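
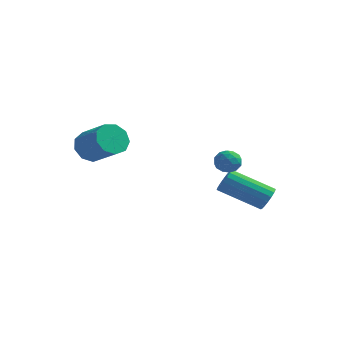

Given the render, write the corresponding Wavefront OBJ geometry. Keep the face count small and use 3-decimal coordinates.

v 0.255 1.606 -0.535
v 0.732 1.392 -0.163
v -0.012 0.628 -0.757
v 0.465 0.414 -0.385
v -0.043 0.703 -0.121
v 0.122 1.308 0.016
v 0.598 0.712 -0.936
v 0.763 1.317 -0.799
v 0.944 0.839 -0.411
v 0.547 0.834 0.093
v 0.173 1.186 -1.013
v -0.224 1.181 -0.509
v 0.517 1.585 -0.33
v 0.203 0.435 -0.59
v -0.096 0.605 -0.435
v 0.184 0.479 -0.216
v 0.159 1.535 -0.224
v 0.439 1.409 -0.006
v -0.017 1.005 0.019
v 0.281 0.611 -0.914
v 0.561 0.485 -0.696
v 0.536 1.541 -0.704
v 0.816 1.415 -0.485
v 0.737 1.015 -0.939
v 0.922 1.134 -0.257
v 0.764 0.559 -0.387
v 0.843 0.735 -0.711
v 0.94 1.09 -0.631
v 0.689 1.131 0.04
v 0.531 0.556 -0.091
v 0.233 0.726 0.065
v 0.33 1.081 0.145
v 0.813 0.806 -0.106
v 0.189 1.464 -0.829
v 0.031 0.889 -0.96
v 0.39 0.939 -1.065
v 0.487 1.294 -0.985
v -0.044 1.461 -0.533
v -0.202 0.886 -0.663
v -0.22 0.93 -0.289
v -0.123 1.285 -0.209
v -0.093 1.214 -0.814
v -4.387 -2.458 0.971
v -3.907 -1.854 0.664
v -2.613 -2.438 1.543
v -3.093 -3.042 1.849
v -4.155 -1.681 1.145
v -2.86 -2.264 2.023
v -4.511 -1.871 1.544
v -3.217 -2.454 2.422
v -4.81 -2.336 1.675
v -3.515 -2.919 2.553
v -4.911 -2.858 1.476
v -3.616 -3.442 2.355
v -4.766 -3.193 1.041
v -3.472 -3.777 1.92
v -4.445 -3.184 0.573
v -3.15 -3.768 1.452
v -4.097 -2.836 0.291
v -2.802 -3.42 1.17
v -3.884 -2.311 0.327
v -2.589 -2.894 1.206
v 1.611 2.648 -3.175
v 1.943 2.469 -2.646
v 0.06 2.034 -1.615
v -0.271 2.212 -2.145
v 1.895 2.774 -2.604
v 0.012 2.338 -1.573
v 1.782 3.05 -2.694
v -0.1 2.614 -1.663
v 1.63 3.233 -2.894
v -0.252 2.798 -1.863
v 1.474 3.283 -3.158
v -0.409 2.847 -2.127
v 1.349 3.187 -3.427
v -0.533 2.751 -2.396
v 1.284 2.967 -3.637
v -0.598 2.532 -2.606
v 1.294 2.675 -3.742
v -0.588 2.239 -2.711
v 1.377 2.376 -3.718
v -0.505 1.94 -2.687
v 1.514 2.139 -3.568
v -0.369 1.704 -2.538
v 1.672 2.019 -3.329
v -0.21 1.584 -2.298
v 1.817 2.043 -3.055
v -0.065 1.608 -2.024
v 1.915 2.206 -2.808
v 0.032 1.77 -1.777
f 1 38 17
f 38 12 41
f 17 41 6
f 38 41 17
f 1 17 13
f 17 6 18
f 13 18 2
f 17 18 13
f 1 13 22
f 13 2 23
f 22 23 8
f 13 23 22
f 1 22 34
f 22 8 37
f 34 37 11
f 22 37 34
f 1 34 38
f 34 11 42
f 38 42 12
f 34 42 38
f 2 18 29
f 18 6 32
f 29 32 10
f 18 32 29
f 6 41 19
f 41 12 40
f 19 40 5
f 41 40 19
f 12 42 39
f 42 11 35
f 39 35 3
f 42 35 39
f 11 37 36
f 37 8 24
f 36 24 7
f 37 24 36
f 8 23 28
f 23 2 25
f 28 25 9
f 23 25 28
f 4 30 16
f 30 10 31
f 16 31 5
f 30 31 16
f 4 16 14
f 16 5 15
f 14 15 3
f 16 15 14
f 4 14 21
f 14 3 20
f 21 20 7
f 14 20 21
f 4 21 26
f 21 7 27
f 26 27 9
f 21 27 26
f 4 26 30
f 26 9 33
f 30 33 10
f 26 33 30
f 5 31 19
f 31 10 32
f 19 32 6
f 31 32 19
f 3 15 39
f 15 5 40
f 39 40 12
f 15 40 39
f 7 20 36
f 20 3 35
f 36 35 11
f 20 35 36
f 9 27 28
f 27 7 24
f 28 24 8
f 27 24 28
f 10 33 29
f 33 9 25
f 29 25 2
f 33 25 29
f 44 43 47
f 44 47 45
f 45 47 48
f 45 48 46
f 47 43 49
f 47 49 48
f 48 49 50
f 48 50 46
f 49 43 51
f 49 51 50
f 50 51 52
f 50 52 46
f 51 43 53
f 51 53 52
f 52 53 54
f 52 54 46
f 53 43 55
f 53 55 54
f 54 55 56
f 54 56 46
f 55 43 57
f 55 57 56
f 56 57 58
f 56 58 46
f 57 43 59
f 57 59 58
f 58 59 60
f 58 60 46
f 59 43 61
f 59 61 60
f 60 61 62
f 60 62 46
f 61 43 44
f 61 44 62
f 62 44 45
f 62 45 46
f 64 63 67
f 64 67 65
f 65 67 68
f 65 68 66
f 67 63 69
f 67 69 68
f 68 69 70
f 68 70 66
f 69 63 71
f 69 71 70
f 70 71 72
f 70 72 66
f 71 63 73
f 71 73 72
f 72 73 74
f 72 74 66
f 73 63 75
f 73 75 74
f 74 75 76
f 74 76 66
f 75 63 77
f 75 77 76
f 76 77 78
f 76 78 66
f 77 63 79
f 77 79 78
f 78 79 80
f 78 80 66
f 79 63 81
f 79 81 80
f 80 81 82
f 80 82 66
f 81 63 83
f 81 83 82
f 82 83 84
f 82 84 66
f 83 63 85
f 83 85 84
f 84 85 86
f 84 86 66
f 85 63 87
f 85 87 86
f 86 87 88
f 86 88 66
f 87 63 89
f 87 89 88
f 88 89 90
f 88 90 66
f 89 63 64
f 89 64 90
f 90 64 65
f 90 65 66



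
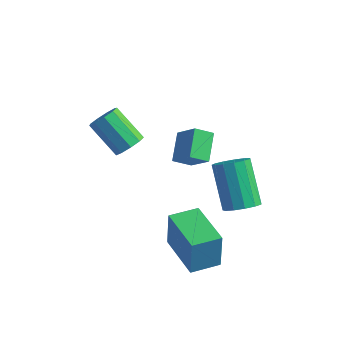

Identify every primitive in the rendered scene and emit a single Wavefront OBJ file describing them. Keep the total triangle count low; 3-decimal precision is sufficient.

v -1.191 -0.83 3.108
v -0.865 -1.21 3.522
v -2.122 -1.13 4.587
v -2.449 -0.75 4.172
v -0.77 -0.783 3.601
v -2.028 -0.702 4.666
v -0.873 -0.378 3.449
v -2.131 -0.297 4.514
v -1.124 -0.184 3.137
v -2.382 -0.104 4.202
v -1.407 -0.293 2.812
v -2.665 -0.213 3.877
v -1.589 -0.653 2.625
v -2.846 -0.573 3.69
v -1.584 -1.096 2.663
v -2.842 -1.016 3.728
v -1.396 -1.415 2.91
v -2.654 -1.334 3.975
v -1.112 -1.46 3.249
v -2.369 -1.379 4.314
v 2.783 -2.725 -0.78
v 2.768 -2.622 0.787
v 1.057 -1.678 -0.865
v 1.043 -1.575 0.702
v 3.417 -1.685 -0.842
v 3.403 -1.582 0.725
v 1.692 -0.638 -0.927
v 1.677 -0.535 0.64
v 2.484 1.274 -0.398
v 2.866 0.846 0.099
v 1.799 1.697 1.655
v 1.416 2.126 1.158
v 3.09 1.208 0.055
v 2.023 2.059 1.611
v 3.122 1.591 -0.134
v 2.055 2.442 1.422
v 2.951 1.874 -0.406
v 1.883 2.725 1.15
v 2.631 1.966 -0.675
v 1.564 2.818 0.881
v 2.265 1.839 -0.857
v 1.197 2.69 0.699
v 1.968 1.533 -0.893
v 0.901 2.384 0.663
v 1.835 1.144 -0.772
v 0.768 1.995 0.784
v 1.908 0.797 -0.532
v 0.84 1.648 1.024
v 2.163 0.601 -0.249
v 1.096 1.452 1.307
v 2.521 0.62 -0.014
v 1.454 1.471 1.542
v 1.182 -0.285 2.796
v 0.673 -0.777 3.19
v 0.741 0.704 3.46
v 0.233 0.212 3.854
v 2.087 -0.492 3.706
v 1.579 -0.984 4.1
v 1.647 0.497 4.37
v 1.138 0.005 4.764
f 2 1 5
f 2 5 3
f 3 5 6
f 3 6 4
f 5 1 7
f 5 7 6
f 6 7 8
f 6 8 4
f 7 1 9
f 7 9 8
f 8 9 10
f 8 10 4
f 9 1 11
f 9 11 10
f 10 11 12
f 10 12 4
f 11 1 13
f 11 13 12
f 12 13 14
f 12 14 4
f 13 1 15
f 13 15 14
f 14 15 16
f 14 16 4
f 15 1 17
f 15 17 16
f 16 17 18
f 16 18 4
f 17 1 19
f 17 19 18
f 18 19 20
f 18 20 4
f 19 1 2
f 19 2 20
f 20 2 3
f 20 3 4
f 22 24 21
f 25 22 21
f 21 24 23
f 23 25 21
f 22 28 24
f 26 22 25
f 26 28 22
f 24 28 23
f 27 25 23
f 23 28 27
f 27 26 25
f 28 26 27
f 30 29 33
f 30 33 31
f 31 33 34
f 31 34 32
f 33 29 35
f 33 35 34
f 34 35 36
f 34 36 32
f 35 29 37
f 35 37 36
f 36 37 38
f 36 38 32
f 37 29 39
f 37 39 38
f 38 39 40
f 38 40 32
f 39 29 41
f 39 41 40
f 40 41 42
f 40 42 32
f 41 29 43
f 41 43 42
f 42 43 44
f 42 44 32
f 43 29 45
f 43 45 44
f 44 45 46
f 44 46 32
f 45 29 47
f 45 47 46
f 46 47 48
f 46 48 32
f 47 29 49
f 47 49 48
f 48 49 50
f 48 50 32
f 49 29 51
f 49 51 50
f 50 51 52
f 50 52 32
f 51 29 30
f 51 30 52
f 52 30 31
f 52 31 32
f 54 56 53
f 57 54 53
f 53 56 55
f 55 57 53
f 54 60 56
f 58 54 57
f 58 60 54
f 56 60 55
f 59 57 55
f 55 60 59
f 59 58 57
f 60 58 59



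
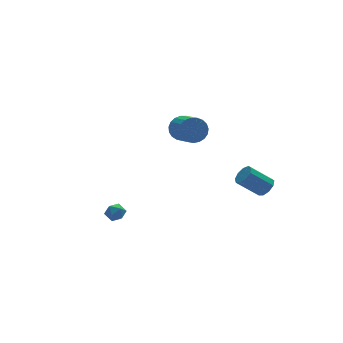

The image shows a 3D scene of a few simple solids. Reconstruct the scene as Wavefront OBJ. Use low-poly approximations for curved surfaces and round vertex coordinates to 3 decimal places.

v 4.597 -2.263 0.351
v 5.032 -2.398 0.883
v 3.777 -2.033 2.001
v 3.343 -1.897 1.469
v 5.059 -1.936 0.762
v 3.805 -1.57 1.881
v 4.871 -1.626 0.45
v 3.616 -1.26 1.568
v 4.554 -1.615 0.091
v 3.3 -1.249 1.209
v 4.258 -1.906 -0.147
v 3.003 -1.541 0.971
v 4.12 -2.365 -0.151
v 2.866 -1.999 0.967
v 4.206 -2.776 0.079
v 2.951 -2.41 1.198
v 4.475 -2.947 0.437
v 3.22 -2.581 1.555
v 4.801 -2.797 0.754
v 3.546 -2.432 1.872
v 1.997 3.919 2.349
v 2.348 4.263 3.127
v 2.413 2.744 3.769
v 2.063 2.401 2.991
v 1.972 4.276 3.197
v 2.037 2.758 3.838
v 1.6 4.228 3.119
v 1.665 2.709 3.761
v 1.297 4.126 2.909
v 1.363 2.607 3.551
v 1.116 3.988 2.602
v 1.181 2.47 3.244
v 1.086 3.839 2.251
v 1.151 2.32 2.893
v 1.214 3.703 1.917
v 1.28 2.185 2.559
v 1.478 3.605 1.658
v 1.543 2.086 2.3
v 1.831 3.561 1.518
v 1.897 2.042 2.16
v 2.214 3.579 1.522
v 2.279 2.06 2.164
v 2.558 3.656 1.669
v 2.623 2.137 2.311
v 2.806 3.778 1.934
v 2.871 2.26 2.575
v 2.914 3.925 2.27
v 2.979 2.407 2.912
v 2.863 4.071 2.62
v 2.929 2.552 3.262
v 2.663 4.191 2.923
v 2.728 2.672 3.565
v -4.022 -0.105 -0.585
v -3.519 -0.39 -0.262
v -4.141 -0.99 -1.178
v -3.638 -1.275 -0.855
v -4.21 -1.16 -0.542
v -4.137 -0.613 -0.175
v -3.523 -0.767 -1.265
v -3.45 -0.22 -0.898
v -3.211 -0.799 -0.682
v -3.635 -1.041 -0.235
v -4.025 -0.339 -1.205
v -4.449 -0.581 -0.758
f 2 1 5
f 2 5 3
f 3 5 6
f 3 6 4
f 5 1 7
f 5 7 6
f 6 7 8
f 6 8 4
f 7 1 9
f 7 9 8
f 8 9 10
f 8 10 4
f 9 1 11
f 9 11 10
f 10 11 12
f 10 12 4
f 11 1 13
f 11 13 12
f 12 13 14
f 12 14 4
f 13 1 15
f 13 15 14
f 14 15 16
f 14 16 4
f 15 1 17
f 15 17 16
f 16 17 18
f 16 18 4
f 17 1 19
f 17 19 18
f 18 19 20
f 18 20 4
f 19 1 2
f 19 2 20
f 20 2 3
f 20 3 4
f 22 21 25
f 22 25 23
f 23 25 26
f 23 26 24
f 25 21 27
f 25 27 26
f 26 27 28
f 26 28 24
f 27 21 29
f 27 29 28
f 28 29 30
f 28 30 24
f 29 21 31
f 29 31 30
f 30 31 32
f 30 32 24
f 31 21 33
f 31 33 32
f 32 33 34
f 32 34 24
f 33 21 35
f 33 35 34
f 34 35 36
f 34 36 24
f 35 21 37
f 35 37 36
f 36 37 38
f 36 38 24
f 37 21 39
f 37 39 38
f 38 39 40
f 38 40 24
f 39 21 41
f 39 41 40
f 40 41 42
f 40 42 24
f 41 21 43
f 41 43 42
f 42 43 44
f 42 44 24
f 43 21 45
f 43 45 44
f 44 45 46
f 44 46 24
f 45 21 47
f 45 47 46
f 46 47 48
f 46 48 24
f 47 21 49
f 47 49 48
f 48 49 50
f 48 50 24
f 49 21 51
f 49 51 50
f 50 51 52
f 50 52 24
f 51 21 22
f 51 22 52
f 52 22 23
f 52 23 24
f 53 64 58
f 53 58 54
f 53 54 60
f 53 60 63
f 53 63 64
f 54 58 62
f 58 64 57
f 64 63 55
f 63 60 59
f 60 54 61
f 56 62 57
f 56 57 55
f 56 55 59
f 56 59 61
f 56 61 62
f 57 62 58
f 55 57 64
f 59 55 63
f 61 59 60
f 62 61 54



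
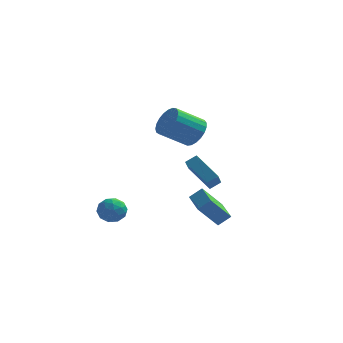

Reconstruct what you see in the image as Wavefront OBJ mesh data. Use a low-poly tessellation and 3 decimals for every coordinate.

v -2.162 -2.976 -0.557
v -1.291 -3.177 -0.584
v -2.429 -4.223 0.124
v -1.558 -4.424 0.097
v -1.847 -3.758 0.618
v -1.682 -2.987 0.197
v -2.038 -4.413 -0.657
v -1.873 -3.642 -1.078
v -1.215 -4.065 -0.646
v -1.097 -3.66 0.142
v -2.623 -3.74 -0.602
v -2.505 -3.335 0.186
v -1.703 -2.967 -0.63
v -2.017 -4.433 0.17
v -2.187 -4.042 0.476
v -1.675 -4.16 0.46
v -1.933 -2.855 -0.171
v -1.421 -2.973 -0.187
v -1.748 -3.315 0.52
v -2.299 -4.427 -0.273
v -1.787 -4.545 -0.289
v -2.045 -3.24 -0.92
v -1.533 -3.358 -0.936
v -1.972 -4.085 -0.98
v -1.146 -3.607 -0.682
v -1.303 -4.34 -0.282
v -1.585 -4.333 -0.726
v -1.488 -3.88 -0.973
v -1.077 -3.369 -0.219
v -1.234 -4.103 0.181
v -1.404 -3.711 0.487
v -1.307 -3.258 0.24
v -1.032 -3.891 -0.255
v -2.486 -3.297 -0.641
v -2.643 -4.031 -0.241
v -2.413 -4.142 -0.7
v -2.316 -3.689 -0.947
v -2.417 -3.06 -0.178
v -2.574 -3.793 0.222
v -2.232 -3.52 0.513
v -2.135 -3.067 0.266
v -2.688 -3.509 -0.205
v 1.102 3.869 3.219
v 1.777 3.821 4.06
v 0.314 2.902 5.182
v -0.362 2.951 4.341
v 1.577 4.218 4.124
v 0.114 3.299 5.246
v 1.294 4.554 4.032
v -0.169 3.635 5.153
v 0.979 4.773 3.799
v -0.485 3.854 4.92
v 0.684 4.835 3.465
v -0.779 3.916 4.587
v 0.462 4.73 3.089
v -1.001 3.811 4.211
v 0.35 4.476 2.736
v -1.113 3.557 3.858
v 0.368 4.118 2.466
v -1.095 3.199 3.588
v 0.513 3.716 2.326
v -0.95 2.797 3.448
v 0.76 3.341 2.341
v -0.703 2.423 3.463
v 1.066 3.058 2.508
v -0.397 2.139 3.629
v 1.378 2.914 2.797
v -0.085 1.996 3.919
v 1.642 2.936 3.16
v 0.179 2.017 4.281
v 1.813 3.119 3.532
v 0.35 2.201 4.654
v 1.861 3.432 3.851
v 0.397 2.513 4.973
v 2.671 -2.626 -0.169
v 3.345 -2.354 0.442
v 1.832 -0.989 0.028
v 2.507 -0.717 0.639
v 3.673 -1.943 -1.579
v 4.348 -1.671 -0.968
v 2.835 -0.306 -1.382
v 3.509 -0.034 -0.771
v 2.103 3.295 -0.988
v 2.162 2.178 -0.065
v 0.636 4.197 0.196
v 0.694 3.08 1.119
v 2.686 3.68 -0.559
v 2.744 2.563 0.364
v 1.218 4.582 0.625
v 1.277 3.465 1.548
f 1 38 17
f 38 12 41
f 17 41 6
f 38 41 17
f 1 17 13
f 17 6 18
f 13 18 2
f 17 18 13
f 1 13 22
f 13 2 23
f 22 23 8
f 13 23 22
f 1 22 34
f 22 8 37
f 34 37 11
f 22 37 34
f 1 34 38
f 34 11 42
f 38 42 12
f 34 42 38
f 2 18 29
f 18 6 32
f 29 32 10
f 18 32 29
f 6 41 19
f 41 12 40
f 19 40 5
f 41 40 19
f 12 42 39
f 42 11 35
f 39 35 3
f 42 35 39
f 11 37 36
f 37 8 24
f 36 24 7
f 37 24 36
f 8 23 28
f 23 2 25
f 28 25 9
f 23 25 28
f 4 30 16
f 30 10 31
f 16 31 5
f 30 31 16
f 4 16 14
f 16 5 15
f 14 15 3
f 16 15 14
f 4 14 21
f 14 3 20
f 21 20 7
f 14 20 21
f 4 21 26
f 21 7 27
f 26 27 9
f 21 27 26
f 4 26 30
f 26 9 33
f 30 33 10
f 26 33 30
f 5 31 19
f 31 10 32
f 19 32 6
f 31 32 19
f 3 15 39
f 15 5 40
f 39 40 12
f 15 40 39
f 7 20 36
f 20 3 35
f 36 35 11
f 20 35 36
f 9 27 28
f 27 7 24
f 28 24 8
f 27 24 28
f 10 33 29
f 33 9 25
f 29 25 2
f 33 25 29
f 44 43 47
f 44 47 45
f 45 47 48
f 45 48 46
f 47 43 49
f 47 49 48
f 48 49 50
f 48 50 46
f 49 43 51
f 49 51 50
f 50 51 52
f 50 52 46
f 51 43 53
f 51 53 52
f 52 53 54
f 52 54 46
f 53 43 55
f 53 55 54
f 54 55 56
f 54 56 46
f 55 43 57
f 55 57 56
f 56 57 58
f 56 58 46
f 57 43 59
f 57 59 58
f 58 59 60
f 58 60 46
f 59 43 61
f 59 61 60
f 60 61 62
f 60 62 46
f 61 43 63
f 61 63 62
f 62 63 64
f 62 64 46
f 63 43 65
f 63 65 64
f 64 65 66
f 64 66 46
f 65 43 67
f 65 67 66
f 66 67 68
f 66 68 46
f 67 43 69
f 67 69 68
f 68 69 70
f 68 70 46
f 69 43 71
f 69 71 70
f 70 71 72
f 70 72 46
f 71 43 73
f 71 73 72
f 72 73 74
f 72 74 46
f 73 43 44
f 73 44 74
f 74 44 45
f 74 45 46
f 76 78 75
f 79 76 75
f 75 78 77
f 77 79 75
f 76 82 78
f 80 76 79
f 80 82 76
f 78 82 77
f 81 79 77
f 77 82 81
f 81 80 79
f 82 80 81
f 84 86 83
f 87 84 83
f 83 86 85
f 85 87 83
f 84 90 86
f 88 84 87
f 88 90 84
f 86 90 85
f 89 87 85
f 85 90 89
f 89 88 87
f 90 88 89



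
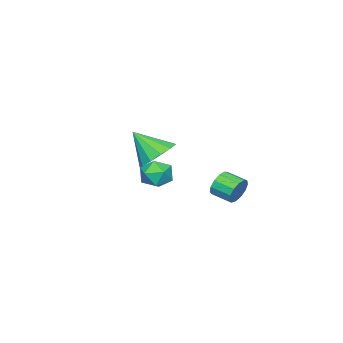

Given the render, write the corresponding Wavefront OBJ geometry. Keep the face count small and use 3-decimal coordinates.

v 1.266 1.579 0.043
v 1.947 2.219 0.499
v 1.534 0.401 1.297
v 1.423 2.344 0.729
v 0.849 2.227 0.742
v 0.408 1.904 0.533
v 0.238 1.477 0.169
v 0.395 1.083 -0.235
v 0.828 0.846 -0.551
v 1.4 0.841 -0.678
v 1.93 1.071 -0.576
v 2.248 1.462 -0.277
v 2.255 1.89 0.124
v -0.847 4.391 -2.188
v -0.522 4.231 -2.81
v -0.487 3.229 -2.534
v -0.813 3.389 -1.912
v -0.227 4.314 -2.545
v -0.192 3.312 -2.269
v -0.128 4.422 -2.166
v -0.094 3.42 -1.89
v -0.258 4.52 -1.794
v -0.224 3.518 -1.518
v -0.575 4.577 -1.548
v -0.541 3.575 -1.272
v -0.979 4.575 -1.504
v -0.944 3.573 -1.228
v -1.34 4.514 -1.678
v -1.306 3.512 -1.402
v -1.545 4.415 -2.014
v -1.511 3.413 -1.738
v -1.529 4.308 -2.405
v -1.494 3.306 -2.129
v -1.296 4.227 -2.727
v -1.261 3.225 -2.451
v -0.921 4.199 -2.878
v -0.886 3.196 -2.602
v -3.471 -1.497 -3.442
v -3.007 -2.29 -3.554
v -4.653 -2.09 -4.146
v -4.189 -2.883 -4.258
v -4.461 -2.621 -3.413
v -3.73 -2.255 -2.978
v -3.93 -2.125 -4.722
v -3.199 -1.759 -4.287
v -3.29 -2.678 -4.345
v -3.619 -2.984 -3.536
v -4.041 -1.396 -4.164
v -4.37 -1.702 -3.355
f 2 1 4
f 2 4 3
f 4 1 5
f 4 5 3
f 5 1 6
f 5 6 3
f 6 1 7
f 6 7 3
f 7 1 8
f 7 8 3
f 8 1 9
f 8 9 3
f 9 1 10
f 9 10 3
f 10 1 11
f 10 11 3
f 11 1 12
f 11 12 3
f 12 1 13
f 12 13 3
f 13 1 2
f 13 2 3
f 15 14 18
f 15 18 16
f 16 18 19
f 16 19 17
f 18 14 20
f 18 20 19
f 19 20 21
f 19 21 17
f 20 14 22
f 20 22 21
f 21 22 23
f 21 23 17
f 22 14 24
f 22 24 23
f 23 24 25
f 23 25 17
f 24 14 26
f 24 26 25
f 25 26 27
f 25 27 17
f 26 14 28
f 26 28 27
f 27 28 29
f 27 29 17
f 28 14 30
f 28 30 29
f 29 30 31
f 29 31 17
f 30 14 32
f 30 32 31
f 31 32 33
f 31 33 17
f 32 14 34
f 32 34 33
f 33 34 35
f 33 35 17
f 34 14 36
f 34 36 35
f 35 36 37
f 35 37 17
f 36 14 15
f 36 15 37
f 37 15 16
f 37 16 17
f 38 49 43
f 38 43 39
f 38 39 45
f 38 45 48
f 38 48 49
f 39 43 47
f 43 49 42
f 49 48 40
f 48 45 44
f 45 39 46
f 41 47 42
f 41 42 40
f 41 40 44
f 41 44 46
f 41 46 47
f 42 47 43
f 40 42 49
f 44 40 48
f 46 44 45
f 47 46 39



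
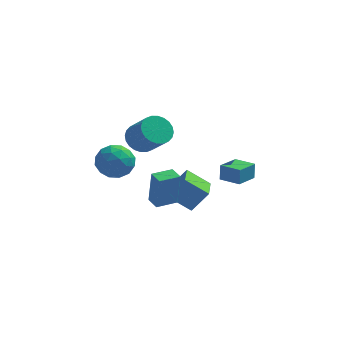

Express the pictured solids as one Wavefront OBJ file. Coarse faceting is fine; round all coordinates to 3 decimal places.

v -2.641 3.658 -1.372
v -1.756 4.043 -1.786
v -0.694 3.087 -0.401
v -1.579 2.702 0.012
v -1.85 4.334 -1.513
v -0.787 3.378 -0.129
v -2.064 4.522 -1.219
v -1.002 3.566 0.166
v -2.366 4.578 -0.948
v -1.304 3.622 0.437
v -2.71 4.495 -0.742
v -1.648 3.539 0.643
v -3.044 4.284 -0.631
v -1.981 3.328 0.753
v -3.316 3.978 -0.634
v -2.253 3.022 0.751
v -3.485 3.623 -0.749
v -2.423 2.667 0.636
v -3.526 3.273 -0.959
v -2.464 2.317 0.426
v -3.433 2.982 -1.231
v -2.37 2.026 0.153
v -3.218 2.794 -1.526
v -2.156 1.838 -0.141
v -2.916 2.738 -1.797
v -1.854 1.782 -0.412
v -2.572 2.821 -2.003
v -1.51 1.865 -0.618
v -2.239 3.032 -2.113
v -1.176 2.076 -0.729
v -1.967 3.338 -2.111
v -0.904 2.382 -0.726
v -1.797 3.693 -1.996
v -0.735 2.737 -0.611
v -1.301 -3.913 -1.436
v -1.121 -4.025 0.704
v -0.261 -3.169 -1.484
v -0.081 -3.281 0.655
v -0.799 -4.619 -1.515
v -0.619 -4.731 0.624
v 0.241 -3.875 -1.564
v 0.421 -3.987 0.576
v -4.056 -1.342 0.142
v -3.213 -1.656 -0.634
v -3.447 -2.704 1.354
v -2.604 -3.018 0.578
v -2.537 -1.972 1.137
v -2.913 -1.13 0.388
v -3.747 -3.23 0.332
v -4.123 -2.388 -0.417
v -3.022 -2.822 -0.517
v -2.274 -2.045 -0.019
v -4.386 -2.315 0.739
v -3.638 -1.538 1.237
v -3.688 -1.379 -0.352
v -2.972 -2.981 1.072
v -2.932 -2.366 1.401
v -2.437 -2.55 0.945
v -3.512 -1.07 0.249
v -3.016 -1.255 -0.208
v -2.619 -1.441 0.834
v -3.644 -3.105 0.928
v -3.148 -3.29 0.471
v -4.223 -1.81 -0.225
v -3.728 -1.994 -0.681
v -4.041 -2.919 -0.114
v -3.08 -2.249 -0.74
v -2.722 -3.05 -0.027
v -3.394 -3.175 -0.172
v -3.615 -2.68 -0.612
v -2.641 -1.792 -0.447
v -2.282 -2.593 0.265
v -2.243 -1.978 0.594
v -2.464 -1.483 0.154
v -2.528 -2.478 -0.378
v -4.378 -1.767 0.455
v -4.019 -2.568 1.167
v -4.196 -2.877 0.566
v -4.417 -2.382 0.126
v -3.938 -1.31 0.747
v -3.58 -2.111 1.46
v -3.045 -1.68 1.332
v -3.266 -1.185 0.892
v -4.132 -1.882 1.098
v -0.447 -2.422 -2.147
v 0.476 -2.175 -0.889
v -0.506 -0.728 -2.438
v 0.418 -0.48 -1.18
v 0.882 -2.54 -3.1
v 1.806 -2.292 -1.842
v 0.824 -0.845 -3.391
v 1.747 -0.598 -2.133
v 2.029 2.341 -3.695
v 2.036 2.536 -2.643
v 2.794 3.608 -3.936
v 2.802 3.803 -2.884
v 3.198 1.657 -3.576
v 3.206 1.852 -2.524
v 3.964 2.924 -3.817
v 3.971 3.119 -2.765
f 2 1 5
f 2 5 3
f 3 5 6
f 3 6 4
f 5 1 7
f 5 7 6
f 6 7 8
f 6 8 4
f 7 1 9
f 7 9 8
f 8 9 10
f 8 10 4
f 9 1 11
f 9 11 10
f 10 11 12
f 10 12 4
f 11 1 13
f 11 13 12
f 12 13 14
f 12 14 4
f 13 1 15
f 13 15 14
f 14 15 16
f 14 16 4
f 15 1 17
f 15 17 16
f 16 17 18
f 16 18 4
f 17 1 19
f 17 19 18
f 18 19 20
f 18 20 4
f 19 1 21
f 19 21 20
f 20 21 22
f 20 22 4
f 21 1 23
f 21 23 22
f 22 23 24
f 22 24 4
f 23 1 25
f 23 25 24
f 24 25 26
f 24 26 4
f 25 1 27
f 25 27 26
f 26 27 28
f 26 28 4
f 27 1 29
f 27 29 28
f 28 29 30
f 28 30 4
f 29 1 31
f 29 31 30
f 30 31 32
f 30 32 4
f 31 1 33
f 31 33 32
f 32 33 34
f 32 34 4
f 33 1 2
f 33 2 34
f 34 2 3
f 34 3 4
f 36 38 35
f 39 36 35
f 35 38 37
f 37 39 35
f 36 42 38
f 40 36 39
f 40 42 36
f 38 42 37
f 41 39 37
f 37 42 41
f 41 40 39
f 42 40 41
f 43 80 59
f 80 54 83
f 59 83 48
f 80 83 59
f 43 59 55
f 59 48 60
f 55 60 44
f 59 60 55
f 43 55 64
f 55 44 65
f 64 65 50
f 55 65 64
f 43 64 76
f 64 50 79
f 76 79 53
f 64 79 76
f 43 76 80
f 76 53 84
f 80 84 54
f 76 84 80
f 44 60 71
f 60 48 74
f 71 74 52
f 60 74 71
f 48 83 61
f 83 54 82
f 61 82 47
f 83 82 61
f 54 84 81
f 84 53 77
f 81 77 45
f 84 77 81
f 53 79 78
f 79 50 66
f 78 66 49
f 79 66 78
f 50 65 70
f 65 44 67
f 70 67 51
f 65 67 70
f 46 72 58
f 72 52 73
f 58 73 47
f 72 73 58
f 46 58 56
f 58 47 57
f 56 57 45
f 58 57 56
f 46 56 63
f 56 45 62
f 63 62 49
f 56 62 63
f 46 63 68
f 63 49 69
f 68 69 51
f 63 69 68
f 46 68 72
f 68 51 75
f 72 75 52
f 68 75 72
f 47 73 61
f 73 52 74
f 61 74 48
f 73 74 61
f 45 57 81
f 57 47 82
f 81 82 54
f 57 82 81
f 49 62 78
f 62 45 77
f 78 77 53
f 62 77 78
f 51 69 70
f 69 49 66
f 70 66 50
f 69 66 70
f 52 75 71
f 75 51 67
f 71 67 44
f 75 67 71
f 86 88 85
f 89 86 85
f 85 88 87
f 87 89 85
f 86 92 88
f 90 86 89
f 90 92 86
f 88 92 87
f 91 89 87
f 87 92 91
f 91 90 89
f 92 90 91
f 94 96 93
f 97 94 93
f 93 96 95
f 95 97 93
f 94 100 96
f 98 94 97
f 98 100 94
f 96 100 95
f 99 97 95
f 95 100 99
f 99 98 97
f 100 98 99



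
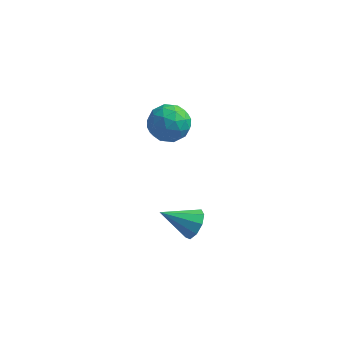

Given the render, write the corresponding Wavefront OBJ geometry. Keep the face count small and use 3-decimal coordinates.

v -0.974 1.416 -2.055
v -0.412 0.878 -1.83
v -1.828 0.442 -2.25
v -1.266 -0.096 -2.025
v -1.584 0.41 -1.479
v -1.056 1.012 -1.358
v -1.184 0.308 -2.722
v -0.656 0.91 -2.601
v -0.542 0.193 -2.242
v -0.79 0.256 -1.474
v -1.45 1.064 -2.606
v -1.698 1.127 -1.838
v -0.618 1.232 -1.925
v -1.622 0.088 -2.155
v -1.809 0.385 -1.834
v -1.479 0.069 -1.701
v -0.997 1.311 -1.648
v -0.666 0.995 -1.516
v -1.356 0.72 -1.309
v -1.574 0.325 -2.564
v -1.243 0.009 -2.432
v -0.761 1.251 -2.379
v -0.431 0.935 -2.246
v -0.884 0.6 -2.771
v -0.364 0.514 -2.035
v -0.866 -0.059 -2.15
v -0.818 0.179 -2.559
v -0.507 0.532 -2.488
v -0.51 0.551 -1.583
v -1.012 -0.022 -1.698
v -1.199 0.276 -1.377
v -0.888 0.63 -1.306
v -0.586 0.148 -1.826
v -1.228 1.342 -2.382
v -1.73 0.769 -2.497
v -1.352 0.69 -2.774
v -1.041 1.044 -2.703
v -1.374 1.379 -1.93
v -1.876 0.806 -2.045
v -1.733 0.788 -1.592
v -1.422 1.141 -1.521
v -1.654 1.172 -2.254
v 0.939 -3.544 -2.825
v 1.273 -3.822 -2.426
v -0.119 -3.856 -2.155
v 1.226 -3.435 -2.321
v 1.044 -3.099 -2.452
v 0.813 -2.972 -2.758
v 0.641 -3.112 -3.095
v 0.608 -3.455 -3.305
v 0.73 -3.839 -3.291
v 0.95 -4.086 -3.059
v 1.164 -4.079 -2.717
f 1 38 17
f 38 12 41
f 17 41 6
f 38 41 17
f 1 17 13
f 17 6 18
f 13 18 2
f 17 18 13
f 1 13 22
f 13 2 23
f 22 23 8
f 13 23 22
f 1 22 34
f 22 8 37
f 34 37 11
f 22 37 34
f 1 34 38
f 34 11 42
f 38 42 12
f 34 42 38
f 2 18 29
f 18 6 32
f 29 32 10
f 18 32 29
f 6 41 19
f 41 12 40
f 19 40 5
f 41 40 19
f 12 42 39
f 42 11 35
f 39 35 3
f 42 35 39
f 11 37 36
f 37 8 24
f 36 24 7
f 37 24 36
f 8 23 28
f 23 2 25
f 28 25 9
f 23 25 28
f 4 30 16
f 30 10 31
f 16 31 5
f 30 31 16
f 4 16 14
f 16 5 15
f 14 15 3
f 16 15 14
f 4 14 21
f 14 3 20
f 21 20 7
f 14 20 21
f 4 21 26
f 21 7 27
f 26 27 9
f 21 27 26
f 4 26 30
f 26 9 33
f 30 33 10
f 26 33 30
f 5 31 19
f 31 10 32
f 19 32 6
f 31 32 19
f 3 15 39
f 15 5 40
f 39 40 12
f 15 40 39
f 7 20 36
f 20 3 35
f 36 35 11
f 20 35 36
f 9 27 28
f 27 7 24
f 28 24 8
f 27 24 28
f 10 33 29
f 33 9 25
f 29 25 2
f 33 25 29
f 44 43 46
f 44 46 45
f 46 43 47
f 46 47 45
f 47 43 48
f 47 48 45
f 48 43 49
f 48 49 45
f 49 43 50
f 49 50 45
f 50 43 51
f 50 51 45
f 51 43 52
f 51 52 45
f 52 43 53
f 52 53 45
f 53 43 44
f 53 44 45



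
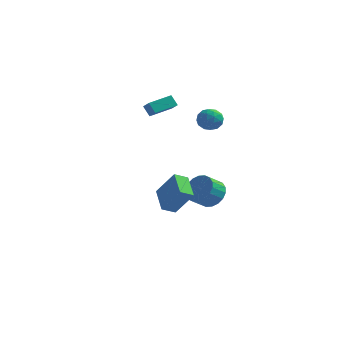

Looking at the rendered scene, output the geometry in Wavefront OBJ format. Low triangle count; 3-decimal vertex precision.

v -0.095 4.259 -4.273
v 0.785 3.724 -4.298
v 0.295 2.886 -3.592
v -0.585 3.421 -3.567
v 0.841 3.997 -3.934
v 0.352 3.159 -3.228
v 0.713 4.322 -3.637
v 0.223 3.484 -2.932
v 0.424 4.635 -3.466
v -0.066 3.797 -2.761
v 0.032 4.873 -3.455
v -0.457 4.035 -2.75
v -0.385 4.989 -3.606
v -0.874 4.151 -2.901
v -0.744 4.961 -3.889
v -1.234 4.123 -3.184
v -0.975 4.794 -4.248
v -1.465 3.956 -3.542
v -1.032 4.521 -4.612
v -1.521 3.683 -3.906
v -0.903 4.196 -4.908
v -1.393 3.358 -4.203
v -0.614 3.883 -5.079
v -1.104 3.045 -4.374
v -0.223 3.645 -5.09
v -0.712 2.807 -4.385
v 0.194 3.529 -4.939
v -0.295 2.691 -4.234
v 0.554 3.557 -4.656
v 0.064 2.719 -3.951
v -3.406 2.007 3.038
v -2.87 1.535 3.536
v -2.564 3.264 3.323
v -2.028 2.792 3.821
v -2.952 1.848 2.399
v -2.416 1.376 2.897
v -2.11 3.105 2.684
v -1.574 2.633 3.182
v 0.296 2.243 2.724
v 0.925 2.223 3.233
v 0.595 1.037 2.307
v 1.224 1.017 2.816
v 0.468 1.001 3.105
v 0.283 1.746 3.363
v 1.237 1.514 2.177
v 1.052 2.259 2.435
v 1.506 1.772 2.895
v 1.031 1.455 3.469
v 0.489 1.805 2.071
v 0.014 1.488 2.645
v 0.584 2.338 3.015
v 0.936 0.922 2.525
v 0.492 0.912 2.695
v 0.861 0.9 2.994
v 0.207 2.059 3.091
v 0.576 2.047 3.391
v 0.308 1.329 3.316
v 0.944 1.213 2.149
v 1.313 1.201 2.449
v 0.659 2.36 2.546
v 1.028 2.348 2.845
v 1.212 1.931 2.224
v 1.295 2.062 3.116
v 1.471 1.353 2.871
v 1.479 1.645 2.495
v 1.37 2.083 2.647
v 1.016 1.876 3.453
v 1.192 1.167 3.208
v 0.748 1.158 3.378
v 0.639 1.596 3.53
v 1.358 1.611 3.255
v 0.328 2.093 2.332
v 0.504 1.384 2.087
v 0.881 1.664 2.01
v 0.772 2.102 2.162
v 0.049 1.907 2.669
v 0.225 1.198 2.424
v 0.15 1.177 2.893
v 0.041 1.615 3.045
v 0.162 1.649 2.285
v 0.845 -3.669 -2.153
v 0.282 -4.241 -1.768
v 0.005 -2.399 -1.493
v -0.558 -2.971 -1.108
v 1.918 -3.729 -0.672
v 1.355 -4.301 -0.287
v 1.078 -2.459 -0.012
v 0.515 -3.031 0.373
f 2 1 5
f 2 5 3
f 3 5 6
f 3 6 4
f 5 1 7
f 5 7 6
f 6 7 8
f 6 8 4
f 7 1 9
f 7 9 8
f 8 9 10
f 8 10 4
f 9 1 11
f 9 11 10
f 10 11 12
f 10 12 4
f 11 1 13
f 11 13 12
f 12 13 14
f 12 14 4
f 13 1 15
f 13 15 14
f 14 15 16
f 14 16 4
f 15 1 17
f 15 17 16
f 16 17 18
f 16 18 4
f 17 1 19
f 17 19 18
f 18 19 20
f 18 20 4
f 19 1 21
f 19 21 20
f 20 21 22
f 20 22 4
f 21 1 23
f 21 23 22
f 22 23 24
f 22 24 4
f 23 1 25
f 23 25 24
f 24 25 26
f 24 26 4
f 25 1 27
f 25 27 26
f 26 27 28
f 26 28 4
f 27 1 29
f 27 29 28
f 28 29 30
f 28 30 4
f 29 1 2
f 29 2 30
f 30 2 3
f 30 3 4
f 32 34 31
f 35 32 31
f 31 34 33
f 33 35 31
f 32 38 34
f 36 32 35
f 36 38 32
f 34 38 33
f 37 35 33
f 33 38 37
f 37 36 35
f 38 36 37
f 39 76 55
f 76 50 79
f 55 79 44
f 76 79 55
f 39 55 51
f 55 44 56
f 51 56 40
f 55 56 51
f 39 51 60
f 51 40 61
f 60 61 46
f 51 61 60
f 39 60 72
f 60 46 75
f 72 75 49
f 60 75 72
f 39 72 76
f 72 49 80
f 76 80 50
f 72 80 76
f 40 56 67
f 56 44 70
f 67 70 48
f 56 70 67
f 44 79 57
f 79 50 78
f 57 78 43
f 79 78 57
f 50 80 77
f 80 49 73
f 77 73 41
f 80 73 77
f 49 75 74
f 75 46 62
f 74 62 45
f 75 62 74
f 46 61 66
f 61 40 63
f 66 63 47
f 61 63 66
f 42 68 54
f 68 48 69
f 54 69 43
f 68 69 54
f 42 54 52
f 54 43 53
f 52 53 41
f 54 53 52
f 42 52 59
f 52 41 58
f 59 58 45
f 52 58 59
f 42 59 64
f 59 45 65
f 64 65 47
f 59 65 64
f 42 64 68
f 64 47 71
f 68 71 48
f 64 71 68
f 43 69 57
f 69 48 70
f 57 70 44
f 69 70 57
f 41 53 77
f 53 43 78
f 77 78 50
f 53 78 77
f 45 58 74
f 58 41 73
f 74 73 49
f 58 73 74
f 47 65 66
f 65 45 62
f 66 62 46
f 65 62 66
f 48 71 67
f 71 47 63
f 67 63 40
f 71 63 67
f 82 84 81
f 85 82 81
f 81 84 83
f 83 85 81
f 82 88 84
f 86 82 85
f 86 88 82
f 84 88 83
f 87 85 83
f 83 88 87
f 87 86 85
f 88 86 87



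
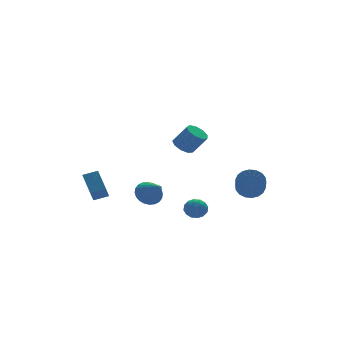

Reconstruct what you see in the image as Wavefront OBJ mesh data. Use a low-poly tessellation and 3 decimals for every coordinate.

v -4.083 1.22 -2.754
v -4.526 0.616 -1.948
v -4.013 2.32 -1.892
v -4.456 1.717 -1.086
v -3.324 0.983 -2.514
v -3.767 0.38 -1.708
v -3.254 2.084 -1.652
v -3.697 1.48 -0.846
v 3.232 -1.982 -1.976
v 3.683 -1.715 -1.398
v 3.199 -2.611 -0.606
v 2.748 -2.878 -1.184
v 3.393 -1.527 -1.363
v 2.909 -2.423 -0.571
v 3.072 -1.43 -1.449
v 2.588 -2.326 -0.657
v 2.782 -1.441 -1.639
v 2.298 -2.337 -0.848
v 2.581 -1.56 -1.897
v 2.097 -2.456 -1.105
v 2.509 -1.762 -2.169
v 2.025 -2.658 -1.378
v 2.58 -2.008 -2.404
v 2.096 -2.904 -1.612
v 2.781 -2.249 -2.554
v 2.297 -3.145 -1.762
v 3.071 -2.437 -2.589
v 2.587 -3.333 -1.797
v 3.392 -2.534 -2.503
v 2.908 -3.43 -1.711
v 3.682 -2.523 -2.312
v 3.198 -3.419 -1.521
v 3.883 -2.404 -2.055
v 3.399 -3.3 -1.263
v 3.955 -2.202 -1.782
v 3.471 -3.098 -0.991
v 3.884 -1.956 -1.548
v 3.4 -2.852 -0.756
v -0.608 -1.947 1.505
v -0.043 -1.948 1.205
v 0.493 -2.453 2.214
v -0.072 -2.453 2.515
v -0.097 -1.571 1.422
v 0.44 -2.077 2.431
v -0.39 -1.371 1.678
v 0.147 -1.877 2.687
v -0.785 -1.44 1.853
v -0.248 -1.946 2.863
v -1.097 -1.746 1.866
v -0.561 -2.252 2.875
v -1.181 -2.147 1.71
v -0.644 -2.652 2.719
v -0.997 -2.454 1.458
v -0.46 -2.959 2.467
v -0.63 -2.524 1.228
v -0.094 -3.029 2.238
v -0.254 -2.324 1.128
v 0.283 -2.829 2.138
v 0.182 -1.021 -2.779
v 0.818 -1.04 -2.962
v -0.038 -1.82 -3.458
v 0.598 -1.839 -3.641
v 0.423 -2.034 -3.033
v 0.558 -1.539 -2.613
v 0.222 -1.321 -3.807
v 0.357 -0.826 -3.387
v 0.843 -1.225 -3.597
v 0.967 -1.666 -3.119
v -0.187 -1.194 -3.301
v -0.063 -1.635 -2.823
v 0.519 -0.96 -2.811
v 0.261 -1.9 -3.609
v 0.158 -2.014 -3.252
v 0.532 -2.025 -3.359
v 0.367 -1.254 -2.606
v 0.741 -1.265 -2.713
v 0.508 -1.849 -2.755
v 0.039 -1.595 -3.707
v 0.413 -1.606 -3.814
v 0.248 -0.835 -3.061
v 0.622 -0.846 -3.168
v 0.272 -1.011 -3.665
v 0.908 -1.08 -3.292
v 0.779 -1.55 -3.691
v 0.557 -1.245 -3.789
v 0.637 -0.955 -3.542
v 0.981 -1.339 -3.011
v 0.852 -1.809 -3.41
v 0.749 -1.923 -3.052
v 0.828 -1.633 -2.805
v 0.995 -1.448 -3.384
v -0.072 -1.051 -3.01
v -0.201 -1.521 -3.409
v -0.048 -1.227 -3.615
v 0.031 -0.937 -3.368
v 0.001 -1.31 -2.729
v -0.128 -1.78 -3.128
v 0.143 -1.905 -2.878
v 0.223 -1.615 -2.631
v -0.215 -1.412 -3.036
v -2.447 -1.816 -1.477
v -2.005 -1.422 -1.001
v -2.353 -3.004 -0.583
v -2.274 -1.362 -0.893
v -2.57 -1.371 -0.873
v -2.847 -1.448 -0.946
v -3.063 -1.581 -1.099
v -3.186 -1.749 -1.31
v -3.196 -1.928 -1.546
v -3.092 -2.09 -1.772
v -2.89 -2.21 -1.953
v -2.621 -2.27 -2.062
v -2.325 -2.261 -2.081
v -2.048 -2.184 -2.009
v -1.832 -2.051 -1.855
v -1.709 -1.883 -1.644
v -1.699 -1.704 -1.408
v -1.803 -1.542 -1.182
f 2 4 1
f 5 2 1
f 1 4 3
f 3 5 1
f 2 8 4
f 6 2 5
f 6 8 2
f 4 8 3
f 7 5 3
f 3 8 7
f 7 6 5
f 8 6 7
f 10 9 13
f 10 13 11
f 11 13 14
f 11 14 12
f 13 9 15
f 13 15 14
f 14 15 16
f 14 16 12
f 15 9 17
f 15 17 16
f 16 17 18
f 16 18 12
f 17 9 19
f 17 19 18
f 18 19 20
f 18 20 12
f 19 9 21
f 19 21 20
f 20 21 22
f 20 22 12
f 21 9 23
f 21 23 22
f 22 23 24
f 22 24 12
f 23 9 25
f 23 25 24
f 24 25 26
f 24 26 12
f 25 9 27
f 25 27 26
f 26 27 28
f 26 28 12
f 27 9 29
f 27 29 28
f 28 29 30
f 28 30 12
f 29 9 31
f 29 31 30
f 30 31 32
f 30 32 12
f 31 9 33
f 31 33 32
f 32 33 34
f 32 34 12
f 33 9 35
f 33 35 34
f 34 35 36
f 34 36 12
f 35 9 37
f 35 37 36
f 36 37 38
f 36 38 12
f 37 9 10
f 37 10 38
f 38 10 11
f 38 11 12
f 40 39 43
f 40 43 41
f 41 43 44
f 41 44 42
f 43 39 45
f 43 45 44
f 44 45 46
f 44 46 42
f 45 39 47
f 45 47 46
f 46 47 48
f 46 48 42
f 47 39 49
f 47 49 48
f 48 49 50
f 48 50 42
f 49 39 51
f 49 51 50
f 50 51 52
f 50 52 42
f 51 39 53
f 51 53 52
f 52 53 54
f 52 54 42
f 53 39 55
f 53 55 54
f 54 55 56
f 54 56 42
f 55 39 57
f 55 57 56
f 56 57 58
f 56 58 42
f 57 39 40
f 57 40 58
f 58 40 41
f 58 41 42
f 59 96 75
f 96 70 99
f 75 99 64
f 96 99 75
f 59 75 71
f 75 64 76
f 71 76 60
f 75 76 71
f 59 71 80
f 71 60 81
f 80 81 66
f 71 81 80
f 59 80 92
f 80 66 95
f 92 95 69
f 80 95 92
f 59 92 96
f 92 69 100
f 96 100 70
f 92 100 96
f 60 76 87
f 76 64 90
f 87 90 68
f 76 90 87
f 64 99 77
f 99 70 98
f 77 98 63
f 99 98 77
f 70 100 97
f 100 69 93
f 97 93 61
f 100 93 97
f 69 95 94
f 95 66 82
f 94 82 65
f 95 82 94
f 66 81 86
f 81 60 83
f 86 83 67
f 81 83 86
f 62 88 74
f 88 68 89
f 74 89 63
f 88 89 74
f 62 74 72
f 74 63 73
f 72 73 61
f 74 73 72
f 62 72 79
f 72 61 78
f 79 78 65
f 72 78 79
f 62 79 84
f 79 65 85
f 84 85 67
f 79 85 84
f 62 84 88
f 84 67 91
f 88 91 68
f 84 91 88
f 63 89 77
f 89 68 90
f 77 90 64
f 89 90 77
f 61 73 97
f 73 63 98
f 97 98 70
f 73 98 97
f 65 78 94
f 78 61 93
f 94 93 69
f 78 93 94
f 67 85 86
f 85 65 82
f 86 82 66
f 85 82 86
f 68 91 87
f 91 67 83
f 87 83 60
f 91 83 87
f 102 101 104
f 102 104 103
f 104 101 105
f 104 105 103
f 105 101 106
f 105 106 103
f 106 101 107
f 106 107 103
f 107 101 108
f 107 108 103
f 108 101 109
f 108 109 103
f 109 101 110
f 109 110 103
f 110 101 111
f 110 111 103
f 111 101 112
f 111 112 103
f 112 101 113
f 112 113 103
f 113 101 114
f 113 114 103
f 114 101 115
f 114 115 103
f 115 101 116
f 115 116 103
f 116 101 117
f 116 117 103
f 117 101 118
f 117 118 103
f 118 101 102
f 118 102 103



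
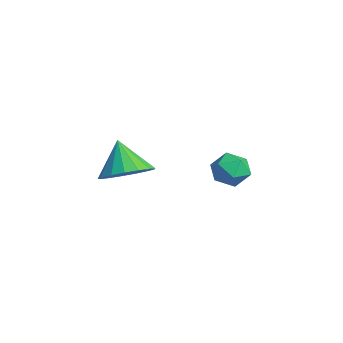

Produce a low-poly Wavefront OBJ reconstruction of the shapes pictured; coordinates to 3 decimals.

v -0.839 -1.246 2.364
v -0.037 -1.595 2.889
v -1.681 -1.294 3.616
v -0.002 -1.11 2.931
v -0.159 -0.656 2.844
v -0.472 -0.337 2.646
v -0.868 -0.226 2.384
v -1.258 -0.349 2.117
v -1.552 -0.677 1.906
v -1.683 -1.136 1.801
v -1.62 -1.619 1.824
v -1.378 -2.017 1.971
v -1.013 -2.239 2.208
v -0.608 -2.232 2.481
v -0.256 -2 2.726
v -1.278 3.15 2.001
v -0.924 2.737 1.387
v -2.436 3.123 1.353
v -2.082 2.71 0.739
v -2.191 2.348 1.467
v -1.475 2.366 1.868
v -1.885 3.494 0.872
v -1.169 3.512 1.273
v -1.299 2.95 0.689
v -1.488 2.242 1.057
v -1.872 3.618 1.683
v -2.061 2.91 2.051
f 2 1 4
f 2 4 3
f 4 1 5
f 4 5 3
f 5 1 6
f 5 6 3
f 6 1 7
f 6 7 3
f 7 1 8
f 7 8 3
f 8 1 9
f 8 9 3
f 9 1 10
f 9 10 3
f 10 1 11
f 10 11 3
f 11 1 12
f 11 12 3
f 12 1 13
f 12 13 3
f 13 1 14
f 13 14 3
f 14 1 15
f 14 15 3
f 15 1 2
f 15 2 3
f 16 27 21
f 16 21 17
f 16 17 23
f 16 23 26
f 16 26 27
f 17 21 25
f 21 27 20
f 27 26 18
f 26 23 22
f 23 17 24
f 19 25 20
f 19 20 18
f 19 18 22
f 19 22 24
f 19 24 25
f 20 25 21
f 18 20 27
f 22 18 26
f 24 22 23
f 25 24 17



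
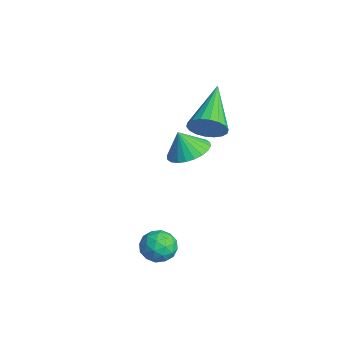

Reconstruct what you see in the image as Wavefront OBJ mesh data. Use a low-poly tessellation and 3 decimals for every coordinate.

v -1.744 1.465 -1.375
v -0.973 1.107 -1.35
v -1.936 1.115 -0.425
v -0.909 1.408 -1.226
v -0.971 1.717 -1.125
v -1.152 1.988 -1.062
v -1.422 2.18 -1.046
v -1.741 2.262 -1.081
v -2.061 2.223 -1.16
v -2.332 2.069 -1.272
v -2.514 1.823 -1.399
v -2.579 1.522 -1.523
v -2.516 1.212 -1.624
v -2.336 0.941 -1.688
v -2.065 0.75 -1.703
v -1.746 0.667 -1.669
v -1.426 0.706 -1.59
v -1.155 0.86 -1.478
v 2.195 -0.507 -3.184
v 2.771 -0.425 -2.805
v 2.089 -1.555 -2.795
v 2.665 -1.473 -2.416
v 2.088 -1.124 -2.251
v 2.154 -0.476 -2.492
v 2.706 -1.504 -3.108
v 2.772 -0.856 -3.349
v 3.087 -1.041 -2.759
v 2.705 -0.806 -2.229
v 2.155 -1.174 -3.371
v 1.773 -0.939 -2.841
v 2.492 -0.374 -3.029
v 2.368 -1.606 -2.571
v 2.029 -1.401 -2.474
v 2.367 -1.352 -2.252
v 2.13 -0.404 -2.844
v 2.468 -0.356 -2.622
v 2.067 -0.766 -2.296
v 2.392 -1.624 -2.978
v 2.73 -1.576 -2.756
v 2.493 -0.628 -3.348
v 2.831 -0.579 -3.126
v 2.793 -1.214 -3.304
v 3.016 -0.688 -2.779
v 2.954 -1.304 -2.55
v 2.978 -1.322 -2.957
v 3.017 -0.941 -3.098
v 2.792 -0.55 -2.467
v 2.73 -1.166 -2.239
v 2.391 -0.96 -2.142
v 2.429 -0.58 -2.283
v 2.978 -0.912 -2.44
v 2.13 -0.814 -3.361
v 2.068 -1.43 -3.133
v 2.431 -1.4 -3.317
v 2.469 -1.02 -3.458
v 1.906 -0.676 -3.05
v 1.844 -1.292 -2.821
v 1.843 -1.039 -2.502
v 1.882 -0.658 -2.643
v 1.882 -1.068 -3.16
v 0.562 1.355 1.403
v 0.99 1.614 1.935
v -1.122 2.305 2.297
v 1.004 1.849 1.711
v 0.929 1.986 1.426
v 0.783 1.998 1.136
v 0.592 1.883 0.899
v 0.396 1.663 0.763
v 0.232 1.382 0.753
v 0.134 1.096 0.872
v 0.121 0.862 1.096
v 0.195 0.725 1.381
v 0.342 0.713 1.671
v 0.532 0.828 1.907
v 0.729 1.048 2.044
v 0.892 1.328 2.054
f 2 1 4
f 2 4 3
f 4 1 5
f 4 5 3
f 5 1 6
f 5 6 3
f 6 1 7
f 6 7 3
f 7 1 8
f 7 8 3
f 8 1 9
f 8 9 3
f 9 1 10
f 9 10 3
f 10 1 11
f 10 11 3
f 11 1 12
f 11 12 3
f 12 1 13
f 12 13 3
f 13 1 14
f 13 14 3
f 14 1 15
f 14 15 3
f 15 1 16
f 15 16 3
f 16 1 17
f 16 17 3
f 17 1 18
f 17 18 3
f 18 1 2
f 18 2 3
f 19 56 35
f 56 30 59
f 35 59 24
f 56 59 35
f 19 35 31
f 35 24 36
f 31 36 20
f 35 36 31
f 19 31 40
f 31 20 41
f 40 41 26
f 31 41 40
f 19 40 52
f 40 26 55
f 52 55 29
f 40 55 52
f 19 52 56
f 52 29 60
f 56 60 30
f 52 60 56
f 20 36 47
f 36 24 50
f 47 50 28
f 36 50 47
f 24 59 37
f 59 30 58
f 37 58 23
f 59 58 37
f 30 60 57
f 60 29 53
f 57 53 21
f 60 53 57
f 29 55 54
f 55 26 42
f 54 42 25
f 55 42 54
f 26 41 46
f 41 20 43
f 46 43 27
f 41 43 46
f 22 48 34
f 48 28 49
f 34 49 23
f 48 49 34
f 22 34 32
f 34 23 33
f 32 33 21
f 34 33 32
f 22 32 39
f 32 21 38
f 39 38 25
f 32 38 39
f 22 39 44
f 39 25 45
f 44 45 27
f 39 45 44
f 22 44 48
f 44 27 51
f 48 51 28
f 44 51 48
f 23 49 37
f 49 28 50
f 37 50 24
f 49 50 37
f 21 33 57
f 33 23 58
f 57 58 30
f 33 58 57
f 25 38 54
f 38 21 53
f 54 53 29
f 38 53 54
f 27 45 46
f 45 25 42
f 46 42 26
f 45 42 46
f 28 51 47
f 51 27 43
f 47 43 20
f 51 43 47
f 62 61 64
f 62 64 63
f 64 61 65
f 64 65 63
f 65 61 66
f 65 66 63
f 66 61 67
f 66 67 63
f 67 61 68
f 67 68 63
f 68 61 69
f 68 69 63
f 69 61 70
f 69 70 63
f 70 61 71
f 70 71 63
f 71 61 72
f 71 72 63
f 72 61 73
f 72 73 63
f 73 61 74
f 73 74 63
f 74 61 75
f 74 75 63
f 75 61 76
f 75 76 63
f 76 61 62
f 76 62 63



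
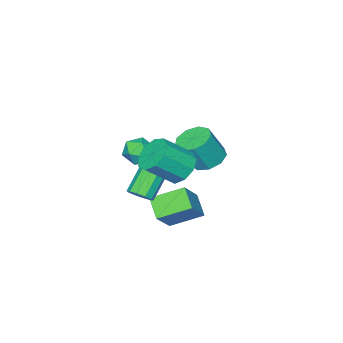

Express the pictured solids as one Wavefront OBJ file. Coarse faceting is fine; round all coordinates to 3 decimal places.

v 2.762 2.597 2.218
v 3.324 2.237 1.433
v 4.56 1.542 2.637
v 3.998 1.903 3.422
v 3.531 2.89 1.598
v 4.767 2.195 2.802
v 3.378 3.406 2.053
v 4.614 2.711 3.257
v 2.937 3.544 2.585
v 4.173 2.849 3.789
v 2.414 3.239 2.945
v 3.65 2.544 4.149
v 2.054 2.633 2.965
v 3.29 1.938 4.169
v 2.025 2.011 2.636
v 3.261 1.316 3.84
v 2.341 1.663 2.111
v 3.577 0.968 3.315
v 2.854 1.753 1.636
v 4.09 1.058 2.84
v -2.558 -0.613 -1.024
v -1.849 0.099 -1.197
v -1.073 -0.274 0.452
v -1.782 -0.987 0.624
v -2.399 0.383 -0.874
v -1.622 0.009 0.775
v -3.023 0.2 -0.621
v -2.246 -0.173 1.027
v -3.43 -0.363 -0.557
v -2.653 -0.737 1.091
v -3.429 -1.043 -0.712
v -2.652 -1.417 0.937
v -3.02 -1.522 -1.012
v -2.244 -1.896 0.636
v -2.396 -1.576 -1.319
v -1.619 -1.95 0.329
v -1.847 -1.179 -1.487
v -1.071 -1.553 0.161
v -1.632 -0.517 -1.439
v -0.855 -0.891 0.209
v -0.07 -2.442 0.047
v 0.421 -1.754 -0.329
v 1.099 -2.806 0.909
v 1.59 -2.118 0.533
v 0.875 -1.926 1.087
v 0.153 -1.701 0.554
v 1.367 -2.859 0.026
v 0.645 -2.634 -0.507
v 1.31 -2.012 -0.343
v 1.006 -1.435 0.314
v 0.514 -3.125 0.266
v 0.21 -2.548 0.923
v 0.764 -0.637 -2.976
v -0.431 0.594 -2.207
v 1.278 0.35 -3.757
v 0.083 1.581 -2.988
v 2.097 -0.221 -1.572
v 0.902 1.01 -0.803
v 2.611 0.766 -2.353
v 1.416 1.997 -1.584
v 4.03 1.081 0.152
v 4.459 1.333 0.63
v 3.28 1.111 1.806
v 2.85 0.859 1.328
v 4.236 1.659 0.468
v 3.057 1.437 1.644
v 3.934 1.763 0.185
v 2.755 1.542 1.361
v 3.669 1.608 -0.11
v 2.49 1.386 1.066
v 3.542 1.251 -0.305
v 2.362 1.029 0.871
v 3.6 0.829 -0.326
v 2.421 0.607 0.85
v 3.823 0.503 -0.164
v 2.644 0.281 1.012
v 4.125 0.398 0.119
v 2.946 0.177 1.295
v 4.39 0.554 0.414
v 3.211 0.332 1.59
v 4.518 0.911 0.609
v 3.338 0.689 1.785
f 2 1 5
f 2 5 3
f 3 5 6
f 3 6 4
f 5 1 7
f 5 7 6
f 6 7 8
f 6 8 4
f 7 1 9
f 7 9 8
f 8 9 10
f 8 10 4
f 9 1 11
f 9 11 10
f 10 11 12
f 10 12 4
f 11 1 13
f 11 13 12
f 12 13 14
f 12 14 4
f 13 1 15
f 13 15 14
f 14 15 16
f 14 16 4
f 15 1 17
f 15 17 16
f 16 17 18
f 16 18 4
f 17 1 19
f 17 19 18
f 18 19 20
f 18 20 4
f 19 1 2
f 19 2 20
f 20 2 3
f 20 3 4
f 22 21 25
f 22 25 23
f 23 25 26
f 23 26 24
f 25 21 27
f 25 27 26
f 26 27 28
f 26 28 24
f 27 21 29
f 27 29 28
f 28 29 30
f 28 30 24
f 29 21 31
f 29 31 30
f 30 31 32
f 30 32 24
f 31 21 33
f 31 33 32
f 32 33 34
f 32 34 24
f 33 21 35
f 33 35 34
f 34 35 36
f 34 36 24
f 35 21 37
f 35 37 36
f 36 37 38
f 36 38 24
f 37 21 39
f 37 39 38
f 38 39 40
f 38 40 24
f 39 21 22
f 39 22 40
f 40 22 23
f 40 23 24
f 41 52 46
f 41 46 42
f 41 42 48
f 41 48 51
f 41 51 52
f 42 46 50
f 46 52 45
f 52 51 43
f 51 48 47
f 48 42 49
f 44 50 45
f 44 45 43
f 44 43 47
f 44 47 49
f 44 49 50
f 45 50 46
f 43 45 52
f 47 43 51
f 49 47 48
f 50 49 42
f 54 56 53
f 57 54 53
f 53 56 55
f 55 57 53
f 54 60 56
f 58 54 57
f 58 60 54
f 56 60 55
f 59 57 55
f 55 60 59
f 59 58 57
f 60 58 59
f 62 61 65
f 62 65 63
f 63 65 66
f 63 66 64
f 65 61 67
f 65 67 66
f 66 67 68
f 66 68 64
f 67 61 69
f 67 69 68
f 68 69 70
f 68 70 64
f 69 61 71
f 69 71 70
f 70 71 72
f 70 72 64
f 71 61 73
f 71 73 72
f 72 73 74
f 72 74 64
f 73 61 75
f 73 75 74
f 74 75 76
f 74 76 64
f 75 61 77
f 75 77 76
f 76 77 78
f 76 78 64
f 77 61 79
f 77 79 78
f 78 79 80
f 78 80 64
f 79 61 81
f 79 81 80
f 80 81 82
f 80 82 64
f 81 61 62
f 81 62 82
f 82 62 63
f 82 63 64



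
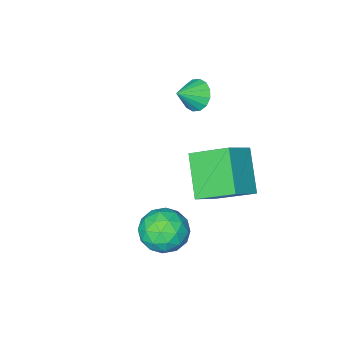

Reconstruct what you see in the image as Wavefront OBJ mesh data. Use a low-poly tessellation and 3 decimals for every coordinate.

v -2.433 -1.675 -1.155
v -2.082 -2.146 -1.698
v -1.447 -1.665 -0.525
v -2.005 -1.76 -1.825
v -2.042 -1.351 -1.773
v -2.185 -1.028 -1.555
v -2.393 -0.88 -1.23
v -2.613 -0.944 -0.884
v -2.784 -1.204 -0.612
v -2.862 -1.59 -0.484
v -2.824 -2 -0.537
v -2.682 -2.322 -0.755
v -2.473 -2.471 -1.08
v -2.253 -2.406 -1.425
v 2.777 4.009 -3.167
v 3.359 3.148 -3.43
v 1.321 3.092 -3.39
v 1.903 2.231 -3.653
v 1.913 2.598 -2.645
v 2.812 3.165 -2.507
v 1.868 3.075 -4.313
v 2.767 3.642 -4.175
v 2.798 2.571 -4.138
v 2.825 2.276 -3.107
v 1.855 3.964 -3.713
v 1.882 3.669 -2.682
v 3.196 3.659 -3.279
v 1.484 2.581 -3.541
v 1.49 2.797 -2.949
v 1.832 2.29 -3.103
v 2.874 3.669 -2.737
v 3.217 3.163 -2.891
v 2.366 2.839 -2.43
v 1.463 3.077 -3.929
v 1.806 2.571 -4.083
v 2.848 3.95 -3.717
v 3.19 3.443 -3.871
v 2.314 3.401 -4.39
v 3.208 2.814 -3.849
v 2.352 2.274 -3.98
v 2.331 2.771 -4.368
v 2.86 3.104 -4.287
v 3.224 2.64 -3.243
v 2.369 2.101 -3.374
v 2.374 2.317 -2.782
v 2.903 2.65 -2.701
v 2.894 2.301 -3.659
v 2.311 4.139 -3.446
v 1.456 3.6 -3.577
v 1.777 3.59 -4.119
v 2.306 3.923 -4.038
v 2.328 3.966 -2.84
v 1.472 3.426 -2.971
v 1.82 3.136 -2.533
v 2.349 3.469 -2.452
v 1.786 3.939 -3.161
v -1.568 0.585 -2.764
v -2.527 1.945 -1.807
v -0.872 2.049 -4.147
v -1.832 3.409 -3.19
v -0.348 0.831 -1.89
v -1.308 2.191 -0.933
v 0.347 2.295 -3.273
v -0.612 3.655 -2.316
f 2 1 4
f 2 4 3
f 4 1 5
f 4 5 3
f 5 1 6
f 5 6 3
f 6 1 7
f 6 7 3
f 7 1 8
f 7 8 3
f 8 1 9
f 8 9 3
f 9 1 10
f 9 10 3
f 10 1 11
f 10 11 3
f 11 1 12
f 11 12 3
f 12 1 13
f 12 13 3
f 13 1 14
f 13 14 3
f 14 1 2
f 14 2 3
f 15 52 31
f 52 26 55
f 31 55 20
f 52 55 31
f 15 31 27
f 31 20 32
f 27 32 16
f 31 32 27
f 15 27 36
f 27 16 37
f 36 37 22
f 27 37 36
f 15 36 48
f 36 22 51
f 48 51 25
f 36 51 48
f 15 48 52
f 48 25 56
f 52 56 26
f 48 56 52
f 16 32 43
f 32 20 46
f 43 46 24
f 32 46 43
f 20 55 33
f 55 26 54
f 33 54 19
f 55 54 33
f 26 56 53
f 56 25 49
f 53 49 17
f 56 49 53
f 25 51 50
f 51 22 38
f 50 38 21
f 51 38 50
f 22 37 42
f 37 16 39
f 42 39 23
f 37 39 42
f 18 44 30
f 44 24 45
f 30 45 19
f 44 45 30
f 18 30 28
f 30 19 29
f 28 29 17
f 30 29 28
f 18 28 35
f 28 17 34
f 35 34 21
f 28 34 35
f 18 35 40
f 35 21 41
f 40 41 23
f 35 41 40
f 18 40 44
f 40 23 47
f 44 47 24
f 40 47 44
f 19 45 33
f 45 24 46
f 33 46 20
f 45 46 33
f 17 29 53
f 29 19 54
f 53 54 26
f 29 54 53
f 21 34 50
f 34 17 49
f 50 49 25
f 34 49 50
f 23 41 42
f 41 21 38
f 42 38 22
f 41 38 42
f 24 47 43
f 47 23 39
f 43 39 16
f 47 39 43
f 58 60 57
f 61 58 57
f 57 60 59
f 59 61 57
f 58 64 60
f 62 58 61
f 62 64 58
f 60 64 59
f 63 61 59
f 59 64 63
f 63 62 61
f 64 62 63



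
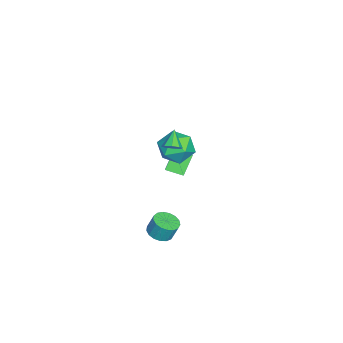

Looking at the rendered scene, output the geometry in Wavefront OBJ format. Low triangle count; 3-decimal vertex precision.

v 0.84 0.337 3.534
v 1.154 -0.007 3.844
v 0.02 0.303 4.326
v 1.224 0.406 3.935
v 1.069 0.779 3.791
v 0.78 0.893 3.497
v 0.525 0.682 3.224
v 0.455 0.269 3.133
v 0.61 -0.104 3.277
v 0.899 -0.218 3.572
v -0.482 1.349 2.243
v 0.276 0.649 1.797
v -1.136 -0.009 3.263
v -0.378 -0.709 2.817
v -0.045 0.115 3.507
v 0.36 0.954 2.876
v -1.22 -0.314 2.184
v -0.815 0.525 1.553
v -0.179 -0.379 1.76
v 0.547 -0.115 2.578
v -1.407 0.755 2.482
v -0.681 1.019 3.3
v -0.032 -0.514 -4.459
v 0.548 -0.028 -4.647
v 0.552 0.361 -3.628
v -0.028 -0.126 -3.441
v 0.239 0.169 -4.721
v 0.243 0.557 -3.702
v -0.132 0.209 -4.734
v -0.128 0.597 -3.716
v -0.48 0.083 -4.685
v -0.476 0.471 -3.667
v -0.725 -0.179 -4.584
v -0.721 0.209 -3.566
v -0.812 -0.518 -4.455
v -0.808 -0.13 -3.436
v -0.72 -0.857 -4.326
v -0.716 -0.468 -3.308
v -0.47 -1.116 -4.228
v -0.466 -0.728 -3.209
v -0.12 -1.238 -4.183
v -0.116 -0.85 -3.164
v 0.25 -1.194 -4.201
v 0.254 -0.806 -3.183
v 0.556 -0.994 -4.279
v 0.56 -0.606 -3.26
v 0.727 -0.684 -4.397
v 0.731 -0.296 -3.379
v 0.724 -0.335 -4.53
v 0.728 0.053 -3.512
v -3.743 -0.956 -2.224
v -4.667 -0.625 -1.185
v -3.707 0.071 -2.52
v -4.631 0.403 -1.48
v -2.089 -0.623 -0.86
v -3.013 -0.291 0.18
v -2.053 0.405 -1.155
v -2.977 0.736 -0.116
f 2 1 4
f 2 4 3
f 4 1 5
f 4 5 3
f 5 1 6
f 5 6 3
f 6 1 7
f 6 7 3
f 7 1 8
f 7 8 3
f 8 1 9
f 8 9 3
f 9 1 10
f 9 10 3
f 10 1 2
f 10 2 3
f 11 22 16
f 11 16 12
f 11 12 18
f 11 18 21
f 11 21 22
f 12 16 20
f 16 22 15
f 22 21 13
f 21 18 17
f 18 12 19
f 14 20 15
f 14 15 13
f 14 13 17
f 14 17 19
f 14 19 20
f 15 20 16
f 13 15 22
f 17 13 21
f 19 17 18
f 20 19 12
f 24 23 27
f 24 27 25
f 25 27 28
f 25 28 26
f 27 23 29
f 27 29 28
f 28 29 30
f 28 30 26
f 29 23 31
f 29 31 30
f 30 31 32
f 30 32 26
f 31 23 33
f 31 33 32
f 32 33 34
f 32 34 26
f 33 23 35
f 33 35 34
f 34 35 36
f 34 36 26
f 35 23 37
f 35 37 36
f 36 37 38
f 36 38 26
f 37 23 39
f 37 39 38
f 38 39 40
f 38 40 26
f 39 23 41
f 39 41 40
f 40 41 42
f 40 42 26
f 41 23 43
f 41 43 42
f 42 43 44
f 42 44 26
f 43 23 45
f 43 45 44
f 44 45 46
f 44 46 26
f 45 23 47
f 45 47 46
f 46 47 48
f 46 48 26
f 47 23 49
f 47 49 48
f 48 49 50
f 48 50 26
f 49 23 24
f 49 24 50
f 50 24 25
f 50 25 26
f 52 54 51
f 55 52 51
f 51 54 53
f 53 55 51
f 52 58 54
f 56 52 55
f 56 58 52
f 54 58 53
f 57 55 53
f 53 58 57
f 57 56 55
f 58 56 57



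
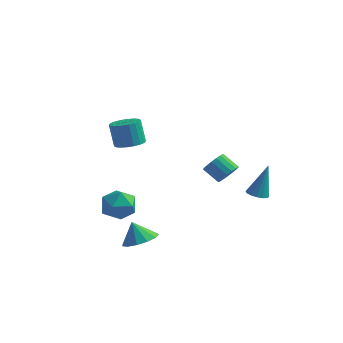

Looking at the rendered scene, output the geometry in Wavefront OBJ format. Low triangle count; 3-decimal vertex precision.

v -1.168 -2.234 1.991
v -0.726 -1.592 2.023
v -1.089 -1.405 3.32
v -1.532 -2.046 3.289
v -1.033 -1.469 1.919
v -1.397 -1.281 3.216
v -1.367 -1.497 1.829
v -1.731 -1.31 3.126
v -1.662 -1.672 1.772
v -2.026 -1.484 3.069
v -1.859 -1.957 1.758
v -2.223 -1.769 3.055
v -1.919 -2.297 1.79
v -2.283 -2.11 3.087
v -1.831 -2.625 1.862
v -2.194 -2.437 3.159
v -1.611 -2.875 1.96
v -1.974 -2.688 3.257
v -1.303 -2.999 2.064
v -1.667 -2.811 3.361
v -0.969 -2.97 2.154
v -1.333 -2.783 3.451
v -0.674 -2.796 2.211
v -1.038 -2.608 3.508
v -0.477 -2.511 2.225
v -0.841 -2.323 3.522
v -0.417 -2.17 2.193
v -0.781 -1.983 3.49
v -0.506 -1.843 2.121
v -0.869 -1.655 3.418
v 3.114 -0.109 -0.236
v 3.517 0.117 0.276
v 2.65 0.236 0.908
v 2.246 0.009 0.396
v 3.445 0.375 0.127
v 2.577 0.494 0.759
v 3.306 0.538 -0.093
v 2.438 0.657 0.538
v 3.13 0.572 -0.342
v 2.262 0.691 0.289
v 2.95 0.471 -0.57
v 2.082 0.59 0.061
v 2.803 0.256 -0.732
v 1.935 0.375 -0.1
v 2.717 -0.032 -0.795
v 1.85 0.087 -0.164
v 2.71 -0.336 -0.748
v 1.843 -0.217 -0.116
v 2.783 -0.594 -0.599
v 1.915 -0.475 0.033
v 2.922 -0.757 -0.378
v 2.054 -0.638 0.253
v 3.098 -0.791 -0.129
v 2.23 -0.672 0.502
v 3.278 -0.69 0.099
v 2.41 -0.571 0.73
v 3.425 -0.475 0.26
v 2.557 -0.356 0.892
v 3.51 -0.187 0.324
v 2.643 -0.068 0.955
v -2.699 0.16 -3.875
v -2.022 -0.039 -3.11
v -3.158 -1.461 -3.89
v -2.481 -1.66 -3.125
v -3.329 -1.087 -2.934
v -3.045 -0.085 -2.925
v -2.135 -1.415 -4.075
v -1.851 -0.413 -4.066
v -1.673 -1.012 -3.234
v -2.411 -0.81 -2.528
v -2.769 -0.69 -4.472
v -3.507 -0.488 -3.766
v 3.097 3.7 -3.676
v 3.668 3.881 -3.836
v 3.443 4.28 -1.784
v 3.483 4.139 -3.882
v 3.195 4.28 -3.872
v 2.88 4.265 -3.81
v 2.624 4.099 -3.712
v 2.494 3.826 -3.605
v 2.526 3.519 -3.517
v 2.711 3.26 -3.471
v 2.999 3.12 -3.481
v 3.313 3.135 -3.543
v 3.57 3.301 -3.641
v 3.7 3.574 -3.748
v -0.42 -2.708 -4.387
v 0.248 -3.295 -4
v -0.94 -2.592 -3.313
v 0.447 -2.788 -3.959
v 0.37 -2.255 -4.054
v 0.043 -1.866 -4.255
v -0.431 -1.745 -4.498
v -0.902 -1.929 -4.706
v -1.219 -2.361 -4.813
v -1.283 -2.903 -4.785
v -1.072 -3.384 -4.63
v -0.655 -3.649 -4.399
v -0.162 -3.617 -4.164
f 2 1 5
f 2 5 3
f 3 5 6
f 3 6 4
f 5 1 7
f 5 7 6
f 6 7 8
f 6 8 4
f 7 1 9
f 7 9 8
f 8 9 10
f 8 10 4
f 9 1 11
f 9 11 10
f 10 11 12
f 10 12 4
f 11 1 13
f 11 13 12
f 12 13 14
f 12 14 4
f 13 1 15
f 13 15 14
f 14 15 16
f 14 16 4
f 15 1 17
f 15 17 16
f 16 17 18
f 16 18 4
f 17 1 19
f 17 19 18
f 18 19 20
f 18 20 4
f 19 1 21
f 19 21 20
f 20 21 22
f 20 22 4
f 21 1 23
f 21 23 22
f 22 23 24
f 22 24 4
f 23 1 25
f 23 25 24
f 24 25 26
f 24 26 4
f 25 1 27
f 25 27 26
f 26 27 28
f 26 28 4
f 27 1 29
f 27 29 28
f 28 29 30
f 28 30 4
f 29 1 2
f 29 2 30
f 30 2 3
f 30 3 4
f 32 31 35
f 32 35 33
f 33 35 36
f 33 36 34
f 35 31 37
f 35 37 36
f 36 37 38
f 36 38 34
f 37 31 39
f 37 39 38
f 38 39 40
f 38 40 34
f 39 31 41
f 39 41 40
f 40 41 42
f 40 42 34
f 41 31 43
f 41 43 42
f 42 43 44
f 42 44 34
f 43 31 45
f 43 45 44
f 44 45 46
f 44 46 34
f 45 31 47
f 45 47 46
f 46 47 48
f 46 48 34
f 47 31 49
f 47 49 48
f 48 49 50
f 48 50 34
f 49 31 51
f 49 51 50
f 50 51 52
f 50 52 34
f 51 31 53
f 51 53 52
f 52 53 54
f 52 54 34
f 53 31 55
f 53 55 54
f 54 55 56
f 54 56 34
f 55 31 57
f 55 57 56
f 56 57 58
f 56 58 34
f 57 31 59
f 57 59 58
f 58 59 60
f 58 60 34
f 59 31 32
f 59 32 60
f 60 32 33
f 60 33 34
f 61 72 66
f 61 66 62
f 61 62 68
f 61 68 71
f 61 71 72
f 62 66 70
f 66 72 65
f 72 71 63
f 71 68 67
f 68 62 69
f 64 70 65
f 64 65 63
f 64 63 67
f 64 67 69
f 64 69 70
f 65 70 66
f 63 65 72
f 67 63 71
f 69 67 68
f 70 69 62
f 74 73 76
f 74 76 75
f 76 73 77
f 76 77 75
f 77 73 78
f 77 78 75
f 78 73 79
f 78 79 75
f 79 73 80
f 79 80 75
f 80 73 81
f 80 81 75
f 81 73 82
f 81 82 75
f 82 73 83
f 82 83 75
f 83 73 84
f 83 84 75
f 84 73 85
f 84 85 75
f 85 73 86
f 85 86 75
f 86 73 74
f 86 74 75
f 88 87 90
f 88 90 89
f 90 87 91
f 90 91 89
f 91 87 92
f 91 92 89
f 92 87 93
f 92 93 89
f 93 87 94
f 93 94 89
f 94 87 95
f 94 95 89
f 95 87 96
f 95 96 89
f 96 87 97
f 96 97 89
f 97 87 98
f 97 98 89
f 98 87 99
f 98 99 89
f 99 87 88
f 99 88 89



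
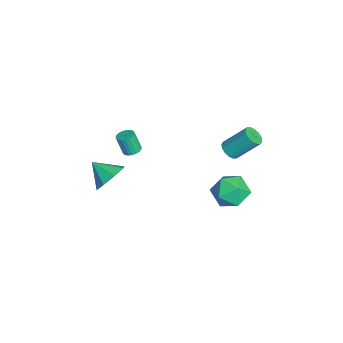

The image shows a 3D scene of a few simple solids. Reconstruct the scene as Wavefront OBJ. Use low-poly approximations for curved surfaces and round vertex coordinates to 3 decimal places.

v 1.947 -3.027 1.003
v 2.869 -3.394 1.347
v 1.273 -3.993 1.777
v 2.574 -2.812 1.817
v 1.912 -2.356 1.811
v 1.271 -2.293 1.331
v 1.025 -2.66 0.659
v 1.32 -3.241 0.189
v 1.982 -3.697 0.196
v 2.623 -3.76 0.676
v 0.827 -1.872 2.312
v 1.15 -1.498 2.473
v 0.995 -1.853 3.609
v 0.673 -2.228 3.448
v 0.958 -1.397 2.479
v 0.804 -1.753 3.614
v 0.744 -1.379 2.455
v 0.59 -1.735 3.591
v 0.544 -1.446 2.407
v 0.39 -1.802 3.543
v 0.393 -1.587 2.342
v 0.239 -1.943 3.478
v 0.317 -1.777 2.273
v 0.163 -2.133 3.408
v 0.33 -1.984 2.21
v 0.175 -2.339 3.345
v 0.428 -2.171 2.164
v 0.274 -2.526 3.3
v 0.595 -2.307 2.145
v 0.441 -2.662 3.28
v 0.803 -2.367 2.154
v 0.648 -2.722 3.29
v 1.014 -2.342 2.191
v 0.86 -2.697 3.326
v 1.194 -2.236 2.248
v 1.039 -2.591 3.384
v 1.309 -2.067 2.317
v 1.155 -2.422 3.453
v 1.342 -1.864 2.385
v 1.188 -2.219 3.52
v 1.285 -1.663 2.44
v 1.131 -2.018 3.576
v 0.959 3.859 -2.408
v 1.888 3.678 -1.707
v -0.168 3.002 -1.133
v 0.761 2.821 -0.432
v 0.354 3.913 -0.601
v 1.051 4.443 -1.389
v 0.669 2.237 -1.451
v 1.366 2.767 -2.239
v 1.709 2.676 -1.116
v 1.515 3.712 -0.591
v 0.205 2.968 -2.249
v 0.011 4.004 -1.724
v 2.029 3.174 3.284
v 2.631 3.08 3.325
v 2.732 4.292 4.598
v 2.131 4.386 4.556
v 2.598 3.309 3.11
v 2.7 4.521 4.383
v 2.413 3.502 2.941
v 2.515 4.713 4.214
v 2.126 3.607 2.864
v 2.227 4.818 4.137
v 1.812 3.596 2.9
v 1.914 4.807 4.173
v 1.557 3.472 3.038
v 1.658 4.683 4.311
v 1.428 3.268 3.242
v 1.529 4.48 4.515
v 1.46 3.039 3.457
v 1.562 4.251 4.73
v 1.645 2.847 3.626
v 1.747 4.058 4.899
v 1.933 2.742 3.703
v 2.034 3.953 4.976
v 2.246 2.753 3.667
v 2.348 3.964 4.94
v 2.502 2.877 3.529
v 2.603 4.088 4.802
f 2 1 4
f 2 4 3
f 4 1 5
f 4 5 3
f 5 1 6
f 5 6 3
f 6 1 7
f 6 7 3
f 7 1 8
f 7 8 3
f 8 1 9
f 8 9 3
f 9 1 10
f 9 10 3
f 10 1 2
f 10 2 3
f 12 11 15
f 12 15 13
f 13 15 16
f 13 16 14
f 15 11 17
f 15 17 16
f 16 17 18
f 16 18 14
f 17 11 19
f 17 19 18
f 18 19 20
f 18 20 14
f 19 11 21
f 19 21 20
f 20 21 22
f 20 22 14
f 21 11 23
f 21 23 22
f 22 23 24
f 22 24 14
f 23 11 25
f 23 25 24
f 24 25 26
f 24 26 14
f 25 11 27
f 25 27 26
f 26 27 28
f 26 28 14
f 27 11 29
f 27 29 28
f 28 29 30
f 28 30 14
f 29 11 31
f 29 31 30
f 30 31 32
f 30 32 14
f 31 11 33
f 31 33 32
f 32 33 34
f 32 34 14
f 33 11 35
f 33 35 34
f 34 35 36
f 34 36 14
f 35 11 37
f 35 37 36
f 36 37 38
f 36 38 14
f 37 11 39
f 37 39 38
f 38 39 40
f 38 40 14
f 39 11 41
f 39 41 40
f 40 41 42
f 40 42 14
f 41 11 12
f 41 12 42
f 42 12 13
f 42 13 14
f 43 54 48
f 43 48 44
f 43 44 50
f 43 50 53
f 43 53 54
f 44 48 52
f 48 54 47
f 54 53 45
f 53 50 49
f 50 44 51
f 46 52 47
f 46 47 45
f 46 45 49
f 46 49 51
f 46 51 52
f 47 52 48
f 45 47 54
f 49 45 53
f 51 49 50
f 52 51 44
f 56 55 59
f 56 59 57
f 57 59 60
f 57 60 58
f 59 55 61
f 59 61 60
f 60 61 62
f 60 62 58
f 61 55 63
f 61 63 62
f 62 63 64
f 62 64 58
f 63 55 65
f 63 65 64
f 64 65 66
f 64 66 58
f 65 55 67
f 65 67 66
f 66 67 68
f 66 68 58
f 67 55 69
f 67 69 68
f 68 69 70
f 68 70 58
f 69 55 71
f 69 71 70
f 70 71 72
f 70 72 58
f 71 55 73
f 71 73 72
f 72 73 74
f 72 74 58
f 73 55 75
f 73 75 74
f 74 75 76
f 74 76 58
f 75 55 77
f 75 77 76
f 76 77 78
f 76 78 58
f 77 55 79
f 77 79 78
f 78 79 80
f 78 80 58
f 79 55 56
f 79 56 80
f 80 56 57
f 80 57 58



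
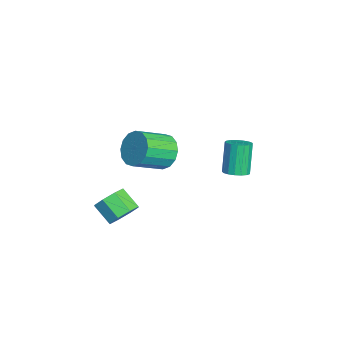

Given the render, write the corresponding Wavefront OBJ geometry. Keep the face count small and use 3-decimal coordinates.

v -0.96 -2.471 -3.842
v -0.426 -2.179 -3.062
v -1.245 -2.938 -2.217
v -1.78 -3.229 -2.998
v -1.006 -1.714 -3.206
v -1.825 -2.472 -2.361
v -1.559 -1.691 -3.723
v -2.378 -2.45 -2.878
v -1.762 -2.126 -4.31
v -2.581 -2.884 -3.465
v -1.495 -2.762 -4.623
v -2.314 -3.521 -3.778
v -0.915 -3.228 -4.479
v -1.734 -3.986 -3.634
v -0.362 -3.25 -3.962
v -1.181 -4.009 -3.117
v -0.159 -2.816 -3.375
v -0.978 -3.574 -2.53
v -3.094 3.587 -2.377
v -2.583 3.113 -2.1
v -3.376 3.318 -0.286
v -3.886 3.793 -0.563
v -2.427 3.435 -2.068
v -3.22 3.64 -0.255
v -2.424 3.791 -2.107
v -3.217 3.997 -0.294
v -2.574 4.102 -2.208
v -3.367 4.307 -0.394
v -2.844 4.294 -2.347
v -3.636 4.499 -0.534
v -3.17 4.324 -2.494
v -3.963 4.529 -0.68
v -3.479 4.186 -2.613
v -4.272 4.391 -0.799
v -3.7 3.911 -2.678
v -4.492 4.116 -0.865
v -3.782 3.561 -2.675
v -4.574 3.766 -0.861
v -3.706 3.218 -2.603
v -4.499 3.423 -0.789
v -3.49 2.959 -2.479
v -4.283 3.164 -0.665
v -3.183 2.844 -2.332
v -3.976 3.049 -0.518
v -2.856 2.9 -2.195
v -3.649 3.105 -0.381
v 0.427 -0.463 2.176
v 1.393 -0.23 1.755
v 2.16 -1.764 2.662
v 1.193 -1.997 3.084
v 1.376 0.048 2.24
v 2.142 -1.486 3.147
v 1.104 0.189 2.707
v 1.871 -1.345 3.615
v 0.651 0.156 3.033
v 1.417 -1.379 3.94
v 0.138 -0.044 3.129
v 0.904 -1.578 4.036
v -0.298 -0.356 2.97
v 0.468 -1.89 3.877
v -0.54 -0.696 2.598
v 0.227 -2.23 3.505
v -0.522 -0.974 2.113
v 0.244 -2.508 3.02
v -0.251 -1.115 1.645
v 0.516 -2.649 2.553
v 0.203 -1.081 1.32
v 0.969 -2.616 2.227
v 0.716 -0.882 1.224
v 1.482 -2.416 2.131
v 1.152 -0.57 1.383
v 1.918 -2.104 2.29
f 2 1 5
f 2 5 3
f 3 5 6
f 3 6 4
f 5 1 7
f 5 7 6
f 6 7 8
f 6 8 4
f 7 1 9
f 7 9 8
f 8 9 10
f 8 10 4
f 9 1 11
f 9 11 10
f 10 11 12
f 10 12 4
f 11 1 13
f 11 13 12
f 12 13 14
f 12 14 4
f 13 1 15
f 13 15 14
f 14 15 16
f 14 16 4
f 15 1 17
f 15 17 16
f 16 17 18
f 16 18 4
f 17 1 2
f 17 2 18
f 18 2 3
f 18 3 4
f 20 19 23
f 20 23 21
f 21 23 24
f 21 24 22
f 23 19 25
f 23 25 24
f 24 25 26
f 24 26 22
f 25 19 27
f 25 27 26
f 26 27 28
f 26 28 22
f 27 19 29
f 27 29 28
f 28 29 30
f 28 30 22
f 29 19 31
f 29 31 30
f 30 31 32
f 30 32 22
f 31 19 33
f 31 33 32
f 32 33 34
f 32 34 22
f 33 19 35
f 33 35 34
f 34 35 36
f 34 36 22
f 35 19 37
f 35 37 36
f 36 37 38
f 36 38 22
f 37 19 39
f 37 39 38
f 38 39 40
f 38 40 22
f 39 19 41
f 39 41 40
f 40 41 42
f 40 42 22
f 41 19 43
f 41 43 42
f 42 43 44
f 42 44 22
f 43 19 45
f 43 45 44
f 44 45 46
f 44 46 22
f 45 19 20
f 45 20 46
f 46 20 21
f 46 21 22
f 48 47 51
f 48 51 49
f 49 51 52
f 49 52 50
f 51 47 53
f 51 53 52
f 52 53 54
f 52 54 50
f 53 47 55
f 53 55 54
f 54 55 56
f 54 56 50
f 55 47 57
f 55 57 56
f 56 57 58
f 56 58 50
f 57 47 59
f 57 59 58
f 58 59 60
f 58 60 50
f 59 47 61
f 59 61 60
f 60 61 62
f 60 62 50
f 61 47 63
f 61 63 62
f 62 63 64
f 62 64 50
f 63 47 65
f 63 65 64
f 64 65 66
f 64 66 50
f 65 47 67
f 65 67 66
f 66 67 68
f 66 68 50
f 67 47 69
f 67 69 68
f 68 69 70
f 68 70 50
f 69 47 71
f 69 71 70
f 70 71 72
f 70 72 50
f 71 47 48
f 71 48 72
f 72 48 49
f 72 49 50

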